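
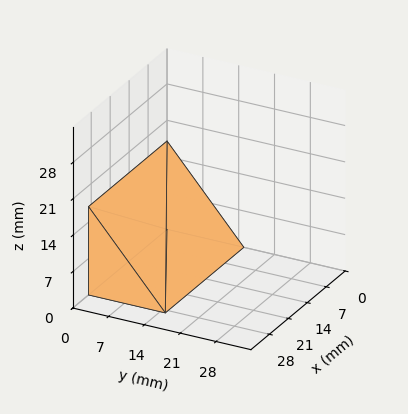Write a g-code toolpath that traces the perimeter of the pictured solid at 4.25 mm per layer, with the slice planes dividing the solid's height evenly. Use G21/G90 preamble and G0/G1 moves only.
Reading the render: the shape is a wedge (ramp): 29 × 15 mm base, rising to 17 mm along the y=0 edge and sloping linearly to z=0 at y=15 (dimensions read to the nearest mm from the axis ticks). For the g-code, the solid's height is divided into equal slices at the stated Δz and each level perimeter traced with G1 moves after a G0 lift.

; perimeter-only toolpath
G21 ; units = mm
G90 ; absolute positioning
G28 ; home
; layer 1
G0 Z4.25
G0 X0.00 Y0.00
G1 X29.00 Y0.00
G1 X29.00 Y11.25
G1 X0.00 Y11.25
G1 X0.00 Y0.00
; layer 2
G0 Z8.50
G0 X0.00 Y0.00
G1 X29.00 Y0.00
G1 X29.00 Y7.50
G1 X0.00 Y7.50
G1 X0.00 Y0.00
; layer 3
G0 Z12.75
G0 X0.00 Y0.00
G1 X29.00 Y0.00
G1 X29.00 Y3.75
G1 X0.00 Y3.75
G1 X0.00 Y0.00
M2 ; end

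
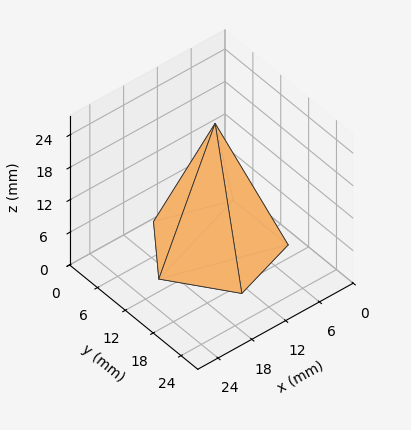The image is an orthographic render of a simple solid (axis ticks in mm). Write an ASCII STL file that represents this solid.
Reading the render: the shape is a regular 5-sided pyramid, base circumscribed radius ≈ 10 mm, apex at z ≈ 23 mm (dimensions read to the nearest mm from the axis ticks). For the STL, each face is triangulated and given an outward normal.

solid part
  facet normal 0.0000 0.0000 -1.0000
    outer loop
      vertex 1.9 15.9 0.0
      vertex 13.1 19.5 0.0
      vertex 20.0 10.0 0.0
    endloop
  endfacet
  facet normal 0.0000 0.0000 -1.0000
    outer loop
      vertex 1.9 4.1 0.0
      vertex 1.9 15.9 0.0
      vertex 20.0 10.0 0.0
    endloop
  endfacet
  facet normal 0.0000 0.0000 -1.0000
    outer loop
      vertex 13.1 0.5 0.0
      vertex 1.9 4.1 0.0
      vertex 20.0 10.0 0.0
    endloop
  endfacet
  facet normal 0.7633 0.5544 0.3318
    outer loop
      vertex 20.0 10.0 0.0
      vertex 13.1 19.5 0.0
      vertex 10.0 10.0 23.0
    endloop
  endfacet
  facet normal -0.2887 0.8980 0.3320
    outer loop
      vertex 13.1 19.5 0.0
      vertex 1.9 15.9 0.0
      vertex 10.0 10.0 23.0
    endloop
  endfacet
  facet normal -0.9432 0.0000 0.3322
    outer loop
      vertex 1.9 15.9 0.0
      vertex 1.9 4.1 0.0
      vertex 10.0 10.0 23.0
    endloop
  endfacet
  facet normal -0.2887 -0.8980 0.3320
    outer loop
      vertex 1.9 4.1 0.0
      vertex 13.1 0.5 0.0
      vertex 10.0 10.0 23.0
    endloop
  endfacet
  facet normal 0.7633 -0.5544 0.3318
    outer loop
      vertex 13.1 0.5 0.0
      vertex 20.0 10.0 0.0
      vertex 10.0 10.0 23.0
    endloop
  endfacet
endsolid part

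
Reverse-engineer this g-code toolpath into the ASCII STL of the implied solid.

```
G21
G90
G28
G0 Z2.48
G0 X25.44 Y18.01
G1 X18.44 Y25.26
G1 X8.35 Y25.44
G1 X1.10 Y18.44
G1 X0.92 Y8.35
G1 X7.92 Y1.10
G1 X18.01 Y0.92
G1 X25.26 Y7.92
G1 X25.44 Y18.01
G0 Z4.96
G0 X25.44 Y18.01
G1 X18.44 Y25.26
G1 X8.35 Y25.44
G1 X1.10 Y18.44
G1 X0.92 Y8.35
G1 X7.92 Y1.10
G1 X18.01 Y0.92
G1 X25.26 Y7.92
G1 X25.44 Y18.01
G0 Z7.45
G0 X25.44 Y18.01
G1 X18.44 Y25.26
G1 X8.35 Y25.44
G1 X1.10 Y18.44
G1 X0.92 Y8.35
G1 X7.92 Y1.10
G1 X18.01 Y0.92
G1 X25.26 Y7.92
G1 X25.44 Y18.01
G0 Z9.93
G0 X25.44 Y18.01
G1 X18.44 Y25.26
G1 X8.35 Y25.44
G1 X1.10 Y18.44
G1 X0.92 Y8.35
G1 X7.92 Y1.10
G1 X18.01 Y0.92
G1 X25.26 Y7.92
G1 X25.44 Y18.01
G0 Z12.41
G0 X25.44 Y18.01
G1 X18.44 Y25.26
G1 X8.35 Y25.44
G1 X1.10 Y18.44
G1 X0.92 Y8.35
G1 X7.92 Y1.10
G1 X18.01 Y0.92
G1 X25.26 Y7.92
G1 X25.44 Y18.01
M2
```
solid part
  facet normal 0.0000 0.0000 -1.0000
    outer loop
      vertex 8.35 25.44 0.00
      vertex 18.44 25.26 0.00
      vertex 25.44 18.01 0.00
    endloop
  endfacet
  facet normal 0.0000 0.0000 -1.0000
    outer loop
      vertex 1.10 18.44 0.00
      vertex 8.35 25.44 0.00
      vertex 25.44 18.01 0.00
    endloop
  endfacet
  facet normal 0.0000 0.0000 -1.0000
    outer loop
      vertex 0.92 8.35 0.00
      vertex 1.10 18.44 0.00
      vertex 25.44 18.01 0.00
    endloop
  endfacet
  facet normal 0.0000 0.0000 -1.0000
    outer loop
      vertex 7.92 1.10 0.00
      vertex 0.92 8.35 0.00
      vertex 25.44 18.01 0.00
    endloop
  endfacet
  facet normal 0.0000 0.0000 -1.0000
    outer loop
      vertex 18.01 0.92 0.00
      vertex 7.92 1.10 0.00
      vertex 25.44 18.01 0.00
    endloop
  endfacet
  facet normal 0.0000 0.0000 -1.0000
    outer loop
      vertex 25.26 7.92 0.00
      vertex 18.01 0.92 0.00
      vertex 25.44 18.01 0.00
    endloop
  endfacet
  facet normal 0.0000 0.0000 1.0000
    outer loop
      vertex 25.44 18.01 12.41
      vertex 18.44 25.26 12.41
      vertex 8.35 25.44 12.41
    endloop
  endfacet
  facet normal 0.0000 0.0000 1.0000
    outer loop
      vertex 25.44 18.01 12.41
      vertex 8.35 25.44 12.41
      vertex 1.10 18.44 12.41
    endloop
  endfacet
  facet normal 0.0000 0.0000 1.0000
    outer loop
      vertex 25.44 18.01 12.41
      vertex 1.10 18.44 12.41
      vertex 0.92 8.35 12.41
    endloop
  endfacet
  facet normal 0.0000 0.0000 1.0000
    outer loop
      vertex 25.44 18.01 12.41
      vertex 0.92 8.35 12.41
      vertex 7.92 1.10 12.41
    endloop
  endfacet
  facet normal 0.0000 0.0000 1.0000
    outer loop
      vertex 25.44 18.01 12.41
      vertex 7.92 1.10 12.41
      vertex 18.01 0.92 12.41
    endloop
  endfacet
  facet normal 0.0000 0.0000 1.0000
    outer loop
      vertex 25.44 18.01 12.41
      vertex 18.01 0.92 12.41
      vertex 25.26 7.92 12.41
    endloop
  endfacet
  facet normal 0.7194 0.6946 0.0000
    outer loop
      vertex 25.44 18.01 0.00
      vertex 18.44 25.26 0.00
      vertex 18.44 25.26 12.41
    endloop
  endfacet
  facet normal 0.7194 0.6946 0.0000
    outer loop
      vertex 25.44 18.01 0.00
      vertex 18.44 25.26 12.41
      vertex 25.44 18.01 12.41
    endloop
  endfacet
  facet normal 0.0178 0.9998 0.0000
    outer loop
      vertex 18.44 25.26 0.00
      vertex 8.35 25.44 0.00
      vertex 8.35 25.44 12.41
    endloop
  endfacet
  facet normal 0.0178 0.9998 0.0000
    outer loop
      vertex 18.44 25.26 0.00
      vertex 8.35 25.44 12.41
      vertex 18.44 25.26 12.41
    endloop
  endfacet
  facet normal -0.6946 0.7194 0.0000
    outer loop
      vertex 8.35 25.44 0.00
      vertex 1.10 18.44 0.00
      vertex 1.10 18.44 12.41
    endloop
  endfacet
  facet normal -0.6946 0.7194 0.0000
    outer loop
      vertex 8.35 25.44 0.00
      vertex 1.10 18.44 12.41
      vertex 8.35 25.44 12.41
    endloop
  endfacet
  facet normal -0.9998 0.0178 0.0000
    outer loop
      vertex 1.10 18.44 0.00
      vertex 0.92 8.35 0.00
      vertex 0.92 8.35 12.41
    endloop
  endfacet
  facet normal -0.9998 0.0178 0.0000
    outer loop
      vertex 1.10 18.44 0.00
      vertex 0.92 8.35 12.41
      vertex 1.10 18.44 12.41
    endloop
  endfacet
  facet normal -0.7194 -0.6946 0.0000
    outer loop
      vertex 0.92 8.35 0.00
      vertex 7.92 1.10 0.00
      vertex 7.92 1.10 12.41
    endloop
  endfacet
  facet normal -0.7194 -0.6946 0.0000
    outer loop
      vertex 0.92 8.35 0.00
      vertex 7.92 1.10 12.41
      vertex 0.92 8.35 12.41
    endloop
  endfacet
  facet normal -0.0178 -0.9998 0.0000
    outer loop
      vertex 7.92 1.10 0.00
      vertex 18.01 0.92 0.00
      vertex 18.01 0.92 12.41
    endloop
  endfacet
  facet normal -0.0178 -0.9998 0.0000
    outer loop
      vertex 7.92 1.10 0.00
      vertex 18.01 0.92 12.41
      vertex 7.92 1.10 12.41
    endloop
  endfacet
  facet normal 0.6946 -0.7194 0.0000
    outer loop
      vertex 18.01 0.92 0.00
      vertex 25.26 7.92 0.00
      vertex 25.26 7.92 12.41
    endloop
  endfacet
  facet normal 0.6946 -0.7194 0.0000
    outer loop
      vertex 18.01 0.92 0.00
      vertex 25.26 7.92 12.41
      vertex 18.01 0.92 12.41
    endloop
  endfacet
  facet normal 0.9998 -0.0178 0.0000
    outer loop
      vertex 25.26 7.92 0.00
      vertex 25.44 18.01 0.00
      vertex 25.44 18.01 12.41
    endloop
  endfacet
  facet normal 0.9998 -0.0178 0.0000
    outer loop
      vertex 25.26 7.92 0.00
      vertex 25.44 18.01 12.41
      vertex 25.26 7.92 12.41
    endloop
  endfacet
endsolid part

The G0 Z moves step by Δz≈2.48 mm. Every layer's G1 loop is the same polygon, so the solid is a straight extrusion of it from z=0 to z≈12.4. Closing with flat bottom and top caps and triangulating gives 28 facets — a regular 8-sided prism (a cylinder approximated with 8 flat sides), circumscribed radius ≈ 13.2 mm, height ≈ 12.4 mm.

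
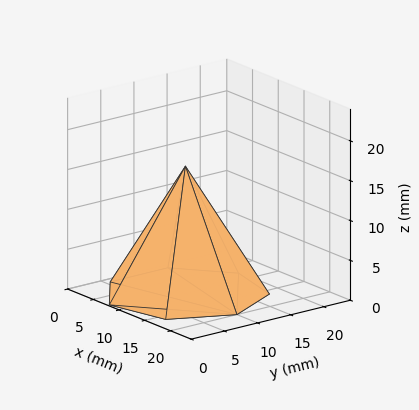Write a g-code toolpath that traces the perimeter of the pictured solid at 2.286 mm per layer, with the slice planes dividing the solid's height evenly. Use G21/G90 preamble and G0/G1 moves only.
Reading the render: the shape is a regular 7-sided pyramid, base circumscribed radius ≈ 10 mm, apex at z ≈ 16 mm (dimensions read to the nearest mm from the axis ticks). For the g-code, the solid's height is divided into equal slices at the stated Δz and each level perimeter traced with G1 moves after a G0 lift.

; perimeter-only toolpath
G21 ; units = mm
G90 ; absolute positioning
G28 ; home
; layer 1
G0 Z2.286
G0 X18.571 Y10.000
G1 X15.344 Y16.701
G1 X8.093 Y18.356
G1 X2.277 Y13.719
G1 X2.277 Y6.281
G1 X8.093 Y1.644
G1 X15.344 Y3.299
G1 X18.571 Y10.000
; layer 2
G0 Z4.571
G0 X17.143 Y10.000
G1 X14.454 Y15.584
G1 X8.411 Y16.964
G1 X3.564 Y13.099
G1 X3.564 Y6.901
G1 X8.411 Y3.036
G1 X14.454 Y4.416
G1 X17.143 Y10.000
; layer 3
G0 Z6.857
G0 X15.714 Y10.000
G1 X13.563 Y14.467
G1 X8.729 Y15.571
G1 X4.851 Y12.479
G1 X4.851 Y7.521
G1 X8.729 Y4.429
G1 X13.563 Y5.533
G1 X15.714 Y10.000
; layer 4
G0 Z9.143
G0 X14.286 Y10.000
G1 X12.672 Y13.351
G1 X9.046 Y14.178
G1 X6.139 Y11.860
G1 X6.139 Y8.140
G1 X9.046 Y5.822
G1 X12.672 Y6.649
G1 X14.286 Y10.000
; layer 5
G0 Z11.429
G0 X12.857 Y10.000
G1 X11.781 Y12.234
G1 X9.364 Y12.785
G1 X7.426 Y11.240
G1 X7.426 Y8.760
G1 X9.364 Y7.215
G1 X11.781 Y7.766
G1 X12.857 Y10.000
; layer 6
G0 Z13.714
G0 X11.429 Y10.000
G1 X10.891 Y11.117
G1 X9.682 Y11.393
G1 X8.713 Y10.620
G1 X8.713 Y9.380
G1 X9.682 Y8.607
G1 X10.891 Y8.883
G1 X11.429 Y10.000
M2 ; end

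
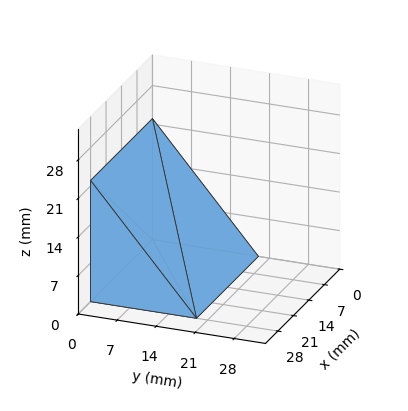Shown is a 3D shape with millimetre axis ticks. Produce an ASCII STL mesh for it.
Reading the render: the shape is a wedge (ramp): 28 × 19 mm base, rising to 22 mm along the y=0 edge and sloping linearly to z=0 at y=19 (dimensions read to the nearest mm from the axis ticks). For the STL, each face is triangulated and given an outward normal.

solid part
  facet normal 0.0000 0.0000 -1.0000
    outer loop
      vertex 28.00 19.00 0.00
      vertex 28.00 0.00 0.00
      vertex 0.00 0.00 0.00
    endloop
  endfacet
  facet normal 0.0000 0.0000 -1.0000
    outer loop
      vertex 0.00 19.00 0.00
      vertex 28.00 19.00 0.00
      vertex 0.00 0.00 0.00
    endloop
  endfacet
  facet normal 0.0000 -1.0000 0.0000
    outer loop
      vertex 0.00 0.00 0.00
      vertex 28.00 0.00 0.00
      vertex 28.00 0.00 22.00
    endloop
  endfacet
  facet normal 0.0000 -1.0000 0.0000
    outer loop
      vertex 0.00 0.00 0.00
      vertex 28.00 0.00 22.00
      vertex 0.00 0.00 22.00
    endloop
  endfacet
  facet normal 0.0000 0.7568 0.6536
    outer loop
      vertex 0.00 0.00 22.00
      vertex 28.00 0.00 22.00
      vertex 28.00 19.00 0.00
    endloop
  endfacet
  facet normal 0.0000 0.7568 0.6536
    outer loop
      vertex 0.00 0.00 22.00
      vertex 28.00 19.00 0.00
      vertex 0.00 19.00 0.00
    endloop
  endfacet
  facet normal -1.0000 0.0000 0.0000
    outer loop
      vertex 0.00 0.00 22.00
      vertex 0.00 19.00 0.00
      vertex 0.00 0.00 0.00
    endloop
  endfacet
  facet normal 1.0000 0.0000 0.0000
    outer loop
      vertex 28.00 0.00 0.00
      vertex 28.00 19.00 0.00
      vertex 28.00 0.00 22.00
    endloop
  endfacet
endsolid part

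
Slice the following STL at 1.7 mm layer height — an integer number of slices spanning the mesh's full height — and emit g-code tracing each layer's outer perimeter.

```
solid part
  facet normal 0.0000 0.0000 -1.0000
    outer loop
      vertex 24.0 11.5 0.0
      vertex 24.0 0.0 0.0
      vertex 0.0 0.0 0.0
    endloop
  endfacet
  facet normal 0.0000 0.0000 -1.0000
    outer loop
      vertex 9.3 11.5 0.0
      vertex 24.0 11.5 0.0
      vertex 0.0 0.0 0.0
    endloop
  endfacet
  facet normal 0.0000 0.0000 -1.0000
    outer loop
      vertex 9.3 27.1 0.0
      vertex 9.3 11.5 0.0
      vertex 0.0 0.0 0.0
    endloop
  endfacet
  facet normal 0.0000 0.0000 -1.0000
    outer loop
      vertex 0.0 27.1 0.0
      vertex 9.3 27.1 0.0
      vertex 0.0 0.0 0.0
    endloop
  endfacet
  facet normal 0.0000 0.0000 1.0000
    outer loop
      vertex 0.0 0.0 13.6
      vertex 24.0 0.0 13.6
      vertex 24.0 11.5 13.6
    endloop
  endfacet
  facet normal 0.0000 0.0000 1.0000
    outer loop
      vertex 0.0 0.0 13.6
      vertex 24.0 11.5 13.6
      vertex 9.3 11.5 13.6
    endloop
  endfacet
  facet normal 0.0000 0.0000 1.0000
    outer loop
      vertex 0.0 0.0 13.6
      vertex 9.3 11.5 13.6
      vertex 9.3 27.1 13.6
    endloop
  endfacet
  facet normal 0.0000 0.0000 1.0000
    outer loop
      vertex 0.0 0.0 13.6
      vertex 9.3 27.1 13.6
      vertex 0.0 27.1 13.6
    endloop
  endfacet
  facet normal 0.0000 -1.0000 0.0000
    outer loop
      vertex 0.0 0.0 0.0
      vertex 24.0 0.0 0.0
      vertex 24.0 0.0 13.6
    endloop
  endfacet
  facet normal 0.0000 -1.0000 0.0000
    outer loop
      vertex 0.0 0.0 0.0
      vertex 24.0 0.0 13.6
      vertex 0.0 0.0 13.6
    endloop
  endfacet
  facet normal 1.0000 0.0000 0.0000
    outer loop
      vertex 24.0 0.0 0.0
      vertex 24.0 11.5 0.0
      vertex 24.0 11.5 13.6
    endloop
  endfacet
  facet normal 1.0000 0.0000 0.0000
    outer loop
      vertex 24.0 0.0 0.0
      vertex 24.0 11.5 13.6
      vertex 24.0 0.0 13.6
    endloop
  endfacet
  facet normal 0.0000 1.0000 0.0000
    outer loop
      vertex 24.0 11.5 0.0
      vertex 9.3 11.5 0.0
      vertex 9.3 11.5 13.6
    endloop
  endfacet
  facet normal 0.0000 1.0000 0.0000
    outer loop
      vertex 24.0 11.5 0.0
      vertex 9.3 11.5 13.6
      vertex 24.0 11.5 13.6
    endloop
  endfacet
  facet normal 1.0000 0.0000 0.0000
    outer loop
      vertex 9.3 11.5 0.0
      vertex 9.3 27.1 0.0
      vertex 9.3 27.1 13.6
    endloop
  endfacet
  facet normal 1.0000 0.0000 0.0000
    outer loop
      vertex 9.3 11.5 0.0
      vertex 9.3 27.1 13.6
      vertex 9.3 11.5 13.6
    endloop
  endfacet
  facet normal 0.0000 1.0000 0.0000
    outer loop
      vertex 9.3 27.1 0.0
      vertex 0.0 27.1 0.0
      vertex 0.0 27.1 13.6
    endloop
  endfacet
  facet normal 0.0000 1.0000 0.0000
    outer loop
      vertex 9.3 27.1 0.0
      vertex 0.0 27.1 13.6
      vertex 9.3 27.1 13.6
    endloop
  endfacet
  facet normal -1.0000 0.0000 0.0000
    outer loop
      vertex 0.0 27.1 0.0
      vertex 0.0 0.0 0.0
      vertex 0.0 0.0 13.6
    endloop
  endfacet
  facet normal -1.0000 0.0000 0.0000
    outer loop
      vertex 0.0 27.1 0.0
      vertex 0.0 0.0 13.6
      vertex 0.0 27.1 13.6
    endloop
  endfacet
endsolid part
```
; perimeter-only toolpath
G21 ; units = mm
G90 ; absolute positioning
G28 ; home
; layer 1
G0 Z1.7
G0 X0.0 Y0.0
G1 X24.0 Y0.0
G1 X24.0 Y11.5
G1 X9.3 Y11.5
G1 X9.3 Y27.1
G1 X0.0 Y27.1
G1 X0.0 Y0.0
; layer 2
G0 Z3.4
G0 X0.0 Y0.0
G1 X24.0 Y0.0
G1 X24.0 Y11.5
G1 X9.3 Y11.5
G1 X9.3 Y27.1
G1 X0.0 Y27.1
G1 X0.0 Y0.0
; layer 3
G0 Z5.1
G0 X0.0 Y0.0
G1 X24.0 Y0.0
G1 X24.0 Y11.5
G1 X9.3 Y11.5
G1 X9.3 Y27.1
G1 X0.0 Y27.1
G1 X0.0 Y0.0
; layer 4
G0 Z6.8
G0 X0.0 Y0.0
G1 X24.0 Y0.0
G1 X24.0 Y11.5
G1 X9.3 Y11.5
G1 X9.3 Y27.1
G1 X0.0 Y27.1
G1 X0.0 Y0.0
; layer 5
G0 Z8.5
G0 X0.0 Y0.0
G1 X24.0 Y0.0
G1 X24.0 Y11.5
G1 X9.3 Y11.5
G1 X9.3 Y27.1
G1 X0.0 Y27.1
G1 X0.0 Y0.0
; layer 6
G0 Z10.2
G0 X0.0 Y0.0
G1 X24.0 Y0.0
G1 X24.0 Y11.5
G1 X9.3 Y11.5
G1 X9.3 Y27.1
G1 X0.0 Y27.1
G1 X0.0 Y0.0
; layer 7
G0 Z11.9
G0 X0.0 Y0.0
G1 X24.0 Y0.0
G1 X24.0 Y11.5
G1 X9.3 Y11.5
G1 X9.3 Y27.1
G1 X0.0 Y27.1
G1 X0.0 Y0.0
; layer 8
G0 Z13.6
G0 X0.0 Y0.0
G1 X24.0 Y0.0
G1 X24.0 Y11.5
G1 X9.3 Y11.5
G1 X9.3 Y27.1
G1 X0.0 Y27.1
G1 X0.0 Y0.0
M2 ; end

The solid is an L-shaped prism: outer 24 × 27.1 mm, arm thicknesses ≈ 11.5 mm (horizontal) and 9.3 mm (vertical), extruded 13.6 mm in z. Slicing at Δz = 1.7 mm — 8 equal slices spanning the solid's height, so layer i sits at z = i·h/8 — gives 8 non-empty perimeters. Each is a 6-segment closed polygon; G0 lifts to the layer z and rapids to the start vertex, then G1 traces the edges.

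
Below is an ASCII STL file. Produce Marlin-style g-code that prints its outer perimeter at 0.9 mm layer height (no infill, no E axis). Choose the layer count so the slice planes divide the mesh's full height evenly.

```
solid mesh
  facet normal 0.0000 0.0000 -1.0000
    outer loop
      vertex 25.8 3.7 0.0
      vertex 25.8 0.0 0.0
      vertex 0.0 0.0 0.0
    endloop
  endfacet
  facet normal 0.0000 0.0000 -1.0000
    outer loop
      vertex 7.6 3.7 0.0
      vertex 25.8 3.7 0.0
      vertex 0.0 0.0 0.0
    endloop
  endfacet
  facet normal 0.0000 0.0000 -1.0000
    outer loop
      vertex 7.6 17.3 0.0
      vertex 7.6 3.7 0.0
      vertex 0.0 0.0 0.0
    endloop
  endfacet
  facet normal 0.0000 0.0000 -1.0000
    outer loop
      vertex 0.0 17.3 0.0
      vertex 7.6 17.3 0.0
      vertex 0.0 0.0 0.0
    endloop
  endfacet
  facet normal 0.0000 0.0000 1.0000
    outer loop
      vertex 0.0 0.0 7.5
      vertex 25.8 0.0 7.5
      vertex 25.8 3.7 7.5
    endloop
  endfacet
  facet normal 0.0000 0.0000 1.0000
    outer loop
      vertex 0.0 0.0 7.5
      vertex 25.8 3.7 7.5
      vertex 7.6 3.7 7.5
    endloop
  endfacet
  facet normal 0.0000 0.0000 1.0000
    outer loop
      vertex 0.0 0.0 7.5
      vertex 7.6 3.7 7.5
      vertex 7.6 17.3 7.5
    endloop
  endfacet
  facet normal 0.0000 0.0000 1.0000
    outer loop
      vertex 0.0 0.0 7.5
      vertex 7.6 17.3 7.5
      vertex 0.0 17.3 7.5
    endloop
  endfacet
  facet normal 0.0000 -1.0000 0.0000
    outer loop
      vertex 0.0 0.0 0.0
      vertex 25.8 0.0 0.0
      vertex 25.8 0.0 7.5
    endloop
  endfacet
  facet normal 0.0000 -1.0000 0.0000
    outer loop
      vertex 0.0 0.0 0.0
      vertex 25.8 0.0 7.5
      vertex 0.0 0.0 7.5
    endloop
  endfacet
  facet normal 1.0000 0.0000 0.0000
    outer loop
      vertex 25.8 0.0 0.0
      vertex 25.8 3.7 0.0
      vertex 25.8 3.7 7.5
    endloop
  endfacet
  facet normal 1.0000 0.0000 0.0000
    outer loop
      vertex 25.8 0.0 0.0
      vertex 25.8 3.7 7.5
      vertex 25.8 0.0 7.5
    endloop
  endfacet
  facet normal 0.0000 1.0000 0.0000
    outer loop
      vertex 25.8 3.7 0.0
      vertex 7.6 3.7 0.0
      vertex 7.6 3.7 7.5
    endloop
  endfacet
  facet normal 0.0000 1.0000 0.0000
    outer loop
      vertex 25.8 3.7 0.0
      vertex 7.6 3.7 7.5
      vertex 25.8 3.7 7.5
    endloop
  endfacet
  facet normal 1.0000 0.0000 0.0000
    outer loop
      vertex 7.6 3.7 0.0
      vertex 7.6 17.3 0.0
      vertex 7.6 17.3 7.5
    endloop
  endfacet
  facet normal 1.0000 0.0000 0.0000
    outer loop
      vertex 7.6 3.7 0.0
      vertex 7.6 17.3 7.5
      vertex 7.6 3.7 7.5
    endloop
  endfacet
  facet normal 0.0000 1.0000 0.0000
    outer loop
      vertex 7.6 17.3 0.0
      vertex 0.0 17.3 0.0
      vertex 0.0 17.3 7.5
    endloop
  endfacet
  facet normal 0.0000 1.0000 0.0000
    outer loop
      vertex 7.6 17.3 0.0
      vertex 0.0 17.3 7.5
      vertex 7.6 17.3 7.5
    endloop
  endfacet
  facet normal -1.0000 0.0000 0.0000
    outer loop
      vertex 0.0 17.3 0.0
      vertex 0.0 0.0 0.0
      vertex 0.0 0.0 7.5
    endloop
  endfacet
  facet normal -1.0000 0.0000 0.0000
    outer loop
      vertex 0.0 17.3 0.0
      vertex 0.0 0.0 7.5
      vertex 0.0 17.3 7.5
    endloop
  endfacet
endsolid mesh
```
; perimeter-only toolpath
G21 ; units = mm
G90 ; absolute positioning
G28 ; home
; layer 1
G0 Z0.9
G0 X0.0 Y0.0
G1 X25.8 Y0.0
G1 X25.8 Y3.7
G1 X7.6 Y3.7
G1 X7.6 Y17.3
G1 X0.0 Y17.3
G1 X0.0 Y0.0
; layer 2
G0 Z1.9
G0 X0.0 Y0.0
G1 X25.8 Y0.0
G1 X25.8 Y3.7
G1 X7.6 Y3.7
G1 X7.6 Y17.3
G1 X0.0 Y17.3
G1 X0.0 Y0.0
; layer 3
G0 Z2.8
G0 X0.0 Y0.0
G1 X25.8 Y0.0
G1 X25.8 Y3.7
G1 X7.6 Y3.7
G1 X7.6 Y17.3
G1 X0.0 Y17.3
G1 X0.0 Y0.0
; layer 4
G0 Z3.8
G0 X0.0 Y0.0
G1 X25.8 Y0.0
G1 X25.8 Y3.7
G1 X7.6 Y3.7
G1 X7.6 Y17.3
G1 X0.0 Y17.3
G1 X0.0 Y0.0
; layer 5
G0 Z4.7
G0 X0.0 Y0.0
G1 X25.8 Y0.0
G1 X25.8 Y3.7
G1 X7.6 Y3.7
G1 X7.6 Y17.3
G1 X0.0 Y17.3
G1 X0.0 Y0.0
; layer 6
G0 Z5.6
G0 X0.0 Y0.0
G1 X25.8 Y0.0
G1 X25.8 Y3.7
G1 X7.6 Y3.7
G1 X7.6 Y17.3
G1 X0.0 Y17.3
G1 X0.0 Y0.0
; layer 7
G0 Z6.6
G0 X0.0 Y0.0
G1 X25.8 Y0.0
G1 X25.8 Y3.7
G1 X7.6 Y3.7
G1 X7.6 Y17.3
G1 X0.0 Y17.3
G1 X0.0 Y0.0
; layer 8
G0 Z7.5
G0 X0.0 Y0.0
G1 X25.8 Y0.0
G1 X25.8 Y3.7
G1 X7.6 Y3.7
G1 X7.6 Y17.3
G1 X0.0 Y17.3
G1 X0.0 Y0.0
M2 ; end

The solid is an L-shaped prism: outer 25.8 × 17.3 mm, arm thicknesses ≈ 3.7 mm (horizontal) and 7.6 mm (vertical), extruded 7.5 mm in z. Slicing at Δz = 0.9 mm — 8 equal slices spanning the solid's height, so layer i sits at z = i·h/8 — gives 8 non-empty perimeters. Each is a 6-segment closed polygon; G0 lifts to the layer z and rapids to the start vertex, then G1 traces the edges.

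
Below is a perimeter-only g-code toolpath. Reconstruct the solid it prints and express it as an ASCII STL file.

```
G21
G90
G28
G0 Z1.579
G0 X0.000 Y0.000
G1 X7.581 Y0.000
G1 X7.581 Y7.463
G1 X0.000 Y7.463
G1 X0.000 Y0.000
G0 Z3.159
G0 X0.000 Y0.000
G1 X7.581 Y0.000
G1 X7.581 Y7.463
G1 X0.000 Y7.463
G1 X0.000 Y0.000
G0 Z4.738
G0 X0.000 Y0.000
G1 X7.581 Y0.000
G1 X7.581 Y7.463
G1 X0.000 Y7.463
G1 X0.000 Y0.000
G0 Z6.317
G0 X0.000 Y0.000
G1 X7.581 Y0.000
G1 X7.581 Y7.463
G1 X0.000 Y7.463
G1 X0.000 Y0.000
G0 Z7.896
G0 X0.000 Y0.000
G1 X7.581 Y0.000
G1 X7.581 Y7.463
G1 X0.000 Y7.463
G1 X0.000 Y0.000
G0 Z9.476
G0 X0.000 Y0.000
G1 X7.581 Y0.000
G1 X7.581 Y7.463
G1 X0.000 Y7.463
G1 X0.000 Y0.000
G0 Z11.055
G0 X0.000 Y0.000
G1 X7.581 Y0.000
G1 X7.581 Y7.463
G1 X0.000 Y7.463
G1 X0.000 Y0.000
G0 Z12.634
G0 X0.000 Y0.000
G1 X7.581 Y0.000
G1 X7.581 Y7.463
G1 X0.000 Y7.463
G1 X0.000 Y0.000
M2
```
solid part
  facet normal 0.0000 0.0000 -1.0000
    outer loop
      vertex 7.581 7.463 0.000
      vertex 7.581 0.000 0.000
      vertex 0.000 0.000 0.000
    endloop
  endfacet
  facet normal 0.0000 0.0000 -1.0000
    outer loop
      vertex 0.000 7.463 0.000
      vertex 7.581 7.463 0.000
      vertex 0.000 0.000 0.000
    endloop
  endfacet
  facet normal 0.0000 0.0000 1.0000
    outer loop
      vertex 0.000 0.000 12.634
      vertex 7.581 0.000 12.634
      vertex 7.581 7.463 12.634
    endloop
  endfacet
  facet normal 0.0000 0.0000 1.0000
    outer loop
      vertex 0.000 0.000 12.634
      vertex 7.581 7.463 12.634
      vertex 0.000 7.463 12.634
    endloop
  endfacet
  facet normal 0.0000 -1.0000 0.0000
    outer loop
      vertex 0.000 0.000 0.000
      vertex 7.581 0.000 0.000
      vertex 7.581 0.000 12.634
    endloop
  endfacet
  facet normal 0.0000 -1.0000 0.0000
    outer loop
      vertex 0.000 0.000 0.000
      vertex 7.581 0.000 12.634
      vertex 0.000 0.000 12.634
    endloop
  endfacet
  facet normal 0.0000 1.0000 0.0000
    outer loop
      vertex 7.581 7.463 12.634
      vertex 7.581 7.463 0.000
      vertex 0.000 7.463 0.000
    endloop
  endfacet
  facet normal 0.0000 1.0000 0.0000
    outer loop
      vertex 0.000 7.463 12.634
      vertex 7.581 7.463 12.634
      vertex 0.000 7.463 0.000
    endloop
  endfacet
  facet normal -1.0000 0.0000 0.0000
    outer loop
      vertex 0.000 7.463 12.634
      vertex 0.000 7.463 0.000
      vertex 0.000 0.000 0.000
    endloop
  endfacet
  facet normal -1.0000 0.0000 0.0000
    outer loop
      vertex 0.000 0.000 12.634
      vertex 0.000 7.463 12.634
      vertex 0.000 0.000 0.000
    endloop
  endfacet
  facet normal 1.0000 0.0000 0.0000
    outer loop
      vertex 7.581 0.000 0.000
      vertex 7.581 7.463 0.000
      vertex 7.581 7.463 12.634
    endloop
  endfacet
  facet normal 1.0000 0.0000 0.0000
    outer loop
      vertex 7.581 0.000 0.000
      vertex 7.581 7.463 12.634
      vertex 7.581 0.000 12.634
    endloop
  endfacet
endsolid part

The G0 Z moves step by Δz≈1.579 mm. Every layer's G1 loop is the same polygon, so the solid is a straight extrusion of it from z=0 to z≈12.6. Closing with flat bottom and top caps and triangulating gives 12 facets — a rectangular box, roughly 7.58 × 7.46 mm footprint and 12.6 mm tall.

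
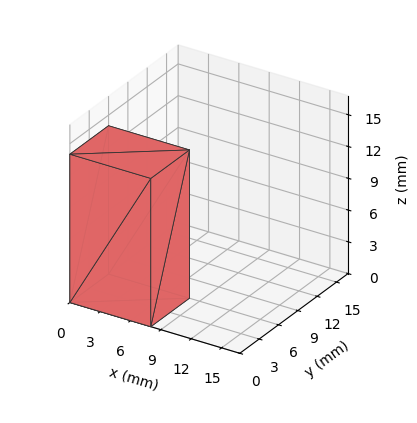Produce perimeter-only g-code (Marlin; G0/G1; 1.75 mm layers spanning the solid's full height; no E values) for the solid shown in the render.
Reading the render: the shape is a rectangular box, roughly 8 × 6 mm footprint and 14 mm tall (dimensions read to the nearest mm from the axis ticks). For the g-code, the solid's height is divided into equal slices at the stated Δz and each level perimeter traced with G1 moves after a G0 lift.

; perimeter-only toolpath
G21 ; units = mm
G90 ; absolute positioning
G28 ; home
; layer 1
G0 Z1.75
G0 X0.00 Y0.00
G1 X8.00 Y0.00
G1 X8.00 Y6.00
G1 X0.00 Y6.00
G1 X0.00 Y0.00
; layer 2
G0 Z3.50
G0 X0.00 Y0.00
G1 X8.00 Y0.00
G1 X8.00 Y6.00
G1 X0.00 Y6.00
G1 X0.00 Y0.00
; layer 3
G0 Z5.25
G0 X0.00 Y0.00
G1 X8.00 Y0.00
G1 X8.00 Y6.00
G1 X0.00 Y6.00
G1 X0.00 Y0.00
; layer 4
G0 Z7.00
G0 X0.00 Y0.00
G1 X8.00 Y0.00
G1 X8.00 Y6.00
G1 X0.00 Y6.00
G1 X0.00 Y0.00
; layer 5
G0 Z8.75
G0 X0.00 Y0.00
G1 X8.00 Y0.00
G1 X8.00 Y6.00
G1 X0.00 Y6.00
G1 X0.00 Y0.00
; layer 6
G0 Z10.50
G0 X0.00 Y0.00
G1 X8.00 Y0.00
G1 X8.00 Y6.00
G1 X0.00 Y6.00
G1 X0.00 Y0.00
; layer 7
G0 Z12.25
G0 X0.00 Y0.00
G1 X8.00 Y0.00
G1 X8.00 Y6.00
G1 X0.00 Y6.00
G1 X0.00 Y0.00
; layer 8
G0 Z14.00
G0 X0.00 Y0.00
G1 X8.00 Y0.00
G1 X8.00 Y6.00
G1 X0.00 Y6.00
G1 X0.00 Y0.00
M2 ; end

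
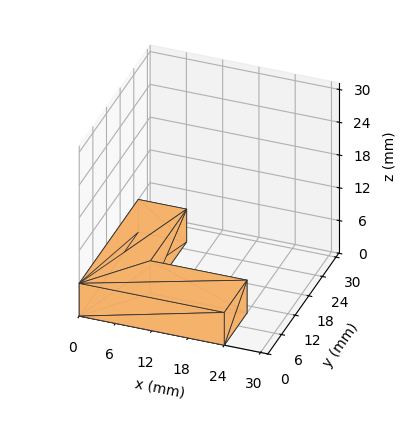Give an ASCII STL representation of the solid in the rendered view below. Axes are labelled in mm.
Reading the render: the shape is an L-shaped prism: outer 24 × 26 mm, arm thicknesses ≈ 10 mm (horizontal) and 8 mm (vertical), extruded 6 mm in z (dimensions read to the nearest mm from the axis ticks). For the STL, each face is triangulated and given an outward normal.

solid part
  facet normal 0.0000 0.0000 -1.0000
    outer loop
      vertex 24.00 10.00 0.00
      vertex 24.00 0.00 0.00
      vertex 0.00 0.00 0.00
    endloop
  endfacet
  facet normal 0.0000 0.0000 -1.0000
    outer loop
      vertex 8.00 10.00 0.00
      vertex 24.00 10.00 0.00
      vertex 0.00 0.00 0.00
    endloop
  endfacet
  facet normal 0.0000 0.0000 -1.0000
    outer loop
      vertex 8.00 26.00 0.00
      vertex 8.00 10.00 0.00
      vertex 0.00 0.00 0.00
    endloop
  endfacet
  facet normal 0.0000 0.0000 -1.0000
    outer loop
      vertex 0.00 26.00 0.00
      vertex 8.00 26.00 0.00
      vertex 0.00 0.00 0.00
    endloop
  endfacet
  facet normal 0.0000 0.0000 1.0000
    outer loop
      vertex 0.00 0.00 6.00
      vertex 24.00 0.00 6.00
      vertex 24.00 10.00 6.00
    endloop
  endfacet
  facet normal 0.0000 0.0000 1.0000
    outer loop
      vertex 0.00 0.00 6.00
      vertex 24.00 10.00 6.00
      vertex 8.00 10.00 6.00
    endloop
  endfacet
  facet normal 0.0000 0.0000 1.0000
    outer loop
      vertex 0.00 0.00 6.00
      vertex 8.00 10.00 6.00
      vertex 8.00 26.00 6.00
    endloop
  endfacet
  facet normal 0.0000 0.0000 1.0000
    outer loop
      vertex 0.00 0.00 6.00
      vertex 8.00 26.00 6.00
      vertex 0.00 26.00 6.00
    endloop
  endfacet
  facet normal 0.0000 -1.0000 0.0000
    outer loop
      vertex 0.00 0.00 0.00
      vertex 24.00 0.00 0.00
      vertex 24.00 0.00 6.00
    endloop
  endfacet
  facet normal 0.0000 -1.0000 0.0000
    outer loop
      vertex 0.00 0.00 0.00
      vertex 24.00 0.00 6.00
      vertex 0.00 0.00 6.00
    endloop
  endfacet
  facet normal 1.0000 0.0000 0.0000
    outer loop
      vertex 24.00 0.00 0.00
      vertex 24.00 10.00 0.00
      vertex 24.00 10.00 6.00
    endloop
  endfacet
  facet normal 1.0000 0.0000 0.0000
    outer loop
      vertex 24.00 0.00 0.00
      vertex 24.00 10.00 6.00
      vertex 24.00 0.00 6.00
    endloop
  endfacet
  facet normal 0.0000 1.0000 0.0000
    outer loop
      vertex 24.00 10.00 0.00
      vertex 8.00 10.00 0.00
      vertex 8.00 10.00 6.00
    endloop
  endfacet
  facet normal 0.0000 1.0000 0.0000
    outer loop
      vertex 24.00 10.00 0.00
      vertex 8.00 10.00 6.00
      vertex 24.00 10.00 6.00
    endloop
  endfacet
  facet normal 1.0000 0.0000 0.0000
    outer loop
      vertex 8.00 10.00 0.00
      vertex 8.00 26.00 0.00
      vertex 8.00 26.00 6.00
    endloop
  endfacet
  facet normal 1.0000 0.0000 0.0000
    outer loop
      vertex 8.00 10.00 0.00
      vertex 8.00 26.00 6.00
      vertex 8.00 10.00 6.00
    endloop
  endfacet
  facet normal 0.0000 1.0000 0.0000
    outer loop
      vertex 8.00 26.00 0.00
      vertex 0.00 26.00 0.00
      vertex 0.00 26.00 6.00
    endloop
  endfacet
  facet normal 0.0000 1.0000 0.0000
    outer loop
      vertex 8.00 26.00 0.00
      vertex 0.00 26.00 6.00
      vertex 8.00 26.00 6.00
    endloop
  endfacet
  facet normal -1.0000 0.0000 0.0000
    outer loop
      vertex 0.00 26.00 0.00
      vertex 0.00 0.00 0.00
      vertex 0.00 0.00 6.00
    endloop
  endfacet
  facet normal -1.0000 0.0000 0.0000
    outer loop
      vertex 0.00 26.00 0.00
      vertex 0.00 0.00 6.00
      vertex 0.00 26.00 6.00
    endloop
  endfacet
endsolid part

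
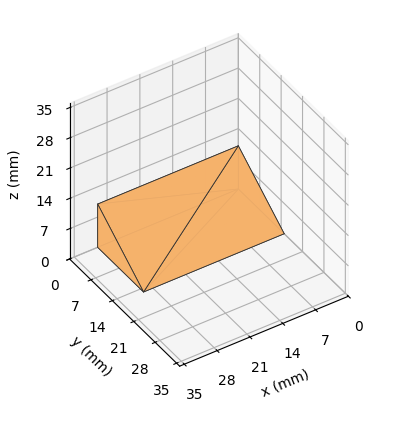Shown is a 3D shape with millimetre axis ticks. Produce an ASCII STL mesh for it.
Reading the render: the shape is a wedge (ramp): 30 × 15 mm base, rising to 10 mm along the y=0 edge and sloping linearly to z=0 at y=15 (dimensions read to the nearest mm from the axis ticks). For the STL, each face is triangulated and given an outward normal.

solid part
  facet normal 0.0000 0.0000 -1.0000
    outer loop
      vertex 30.00 15.00 0.00
      vertex 30.00 0.00 0.00
      vertex 0.00 0.00 0.00
    endloop
  endfacet
  facet normal 0.0000 0.0000 -1.0000
    outer loop
      vertex 0.00 15.00 0.00
      vertex 30.00 15.00 0.00
      vertex 0.00 0.00 0.00
    endloop
  endfacet
  facet normal 0.0000 -1.0000 0.0000
    outer loop
      vertex 0.00 0.00 0.00
      vertex 30.00 0.00 0.00
      vertex 30.00 0.00 10.00
    endloop
  endfacet
  facet normal 0.0000 -1.0000 0.0000
    outer loop
      vertex 0.00 0.00 0.00
      vertex 30.00 0.00 10.00
      vertex 0.00 0.00 10.00
    endloop
  endfacet
  facet normal 0.0000 0.5547 0.8321
    outer loop
      vertex 0.00 0.00 10.00
      vertex 30.00 0.00 10.00
      vertex 30.00 15.00 0.00
    endloop
  endfacet
  facet normal 0.0000 0.5547 0.8321
    outer loop
      vertex 0.00 0.00 10.00
      vertex 30.00 15.00 0.00
      vertex 0.00 15.00 0.00
    endloop
  endfacet
  facet normal -1.0000 0.0000 0.0000
    outer loop
      vertex 0.00 0.00 10.00
      vertex 0.00 15.00 0.00
      vertex 0.00 0.00 0.00
    endloop
  endfacet
  facet normal 1.0000 0.0000 0.0000
    outer loop
      vertex 30.00 0.00 0.00
      vertex 30.00 15.00 0.00
      vertex 30.00 0.00 10.00
    endloop
  endfacet
endsolid part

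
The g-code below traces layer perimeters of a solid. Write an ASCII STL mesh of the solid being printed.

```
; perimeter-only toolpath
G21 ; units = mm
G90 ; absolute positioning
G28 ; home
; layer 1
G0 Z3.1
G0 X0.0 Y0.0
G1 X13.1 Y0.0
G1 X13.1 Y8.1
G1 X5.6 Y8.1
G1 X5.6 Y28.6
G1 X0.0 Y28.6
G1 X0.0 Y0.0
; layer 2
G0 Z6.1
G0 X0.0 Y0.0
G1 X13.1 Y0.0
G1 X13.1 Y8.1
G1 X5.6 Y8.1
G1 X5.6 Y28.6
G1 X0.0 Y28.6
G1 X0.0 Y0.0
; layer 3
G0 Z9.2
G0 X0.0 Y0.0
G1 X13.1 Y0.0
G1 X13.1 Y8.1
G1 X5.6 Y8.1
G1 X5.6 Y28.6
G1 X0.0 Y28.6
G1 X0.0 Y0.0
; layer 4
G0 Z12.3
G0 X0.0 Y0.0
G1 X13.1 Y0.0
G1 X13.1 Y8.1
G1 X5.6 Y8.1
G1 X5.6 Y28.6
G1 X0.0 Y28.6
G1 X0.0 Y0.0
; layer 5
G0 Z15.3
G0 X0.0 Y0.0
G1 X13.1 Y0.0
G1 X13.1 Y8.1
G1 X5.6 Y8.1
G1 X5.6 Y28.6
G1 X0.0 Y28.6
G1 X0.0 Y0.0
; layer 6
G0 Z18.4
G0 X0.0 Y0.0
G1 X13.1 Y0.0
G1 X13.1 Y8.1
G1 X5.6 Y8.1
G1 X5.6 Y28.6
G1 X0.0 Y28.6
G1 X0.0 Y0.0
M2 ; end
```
solid part
  facet normal 0.0000 0.0000 -1.0000
    outer loop
      vertex 13.1 8.1 0.0
      vertex 13.1 0.0 0.0
      vertex 0.0 0.0 0.0
    endloop
  endfacet
  facet normal 0.0000 0.0000 -1.0000
    outer loop
      vertex 5.6 8.1 0.0
      vertex 13.1 8.1 0.0
      vertex 0.0 0.0 0.0
    endloop
  endfacet
  facet normal 0.0000 0.0000 -1.0000
    outer loop
      vertex 5.6 28.6 0.0
      vertex 5.6 8.1 0.0
      vertex 0.0 0.0 0.0
    endloop
  endfacet
  facet normal 0.0000 0.0000 -1.0000
    outer loop
      vertex 0.0 28.6 0.0
      vertex 5.6 28.6 0.0
      vertex 0.0 0.0 0.0
    endloop
  endfacet
  facet normal 0.0000 0.0000 1.0000
    outer loop
      vertex 0.0 0.0 18.4
      vertex 13.1 0.0 18.4
      vertex 13.1 8.1 18.4
    endloop
  endfacet
  facet normal 0.0000 0.0000 1.0000
    outer loop
      vertex 0.0 0.0 18.4
      vertex 13.1 8.1 18.4
      vertex 5.6 8.1 18.4
    endloop
  endfacet
  facet normal 0.0000 0.0000 1.0000
    outer loop
      vertex 0.0 0.0 18.4
      vertex 5.6 8.1 18.4
      vertex 5.6 28.6 18.4
    endloop
  endfacet
  facet normal 0.0000 0.0000 1.0000
    outer loop
      vertex 0.0 0.0 18.4
      vertex 5.6 28.6 18.4
      vertex 0.0 28.6 18.4
    endloop
  endfacet
  facet normal 0.0000 -1.0000 0.0000
    outer loop
      vertex 0.0 0.0 0.0
      vertex 13.1 0.0 0.0
      vertex 13.1 0.0 18.4
    endloop
  endfacet
  facet normal 0.0000 -1.0000 0.0000
    outer loop
      vertex 0.0 0.0 0.0
      vertex 13.1 0.0 18.4
      vertex 0.0 0.0 18.4
    endloop
  endfacet
  facet normal 1.0000 0.0000 0.0000
    outer loop
      vertex 13.1 0.0 0.0
      vertex 13.1 8.1 0.0
      vertex 13.1 8.1 18.4
    endloop
  endfacet
  facet normal 1.0000 0.0000 0.0000
    outer loop
      vertex 13.1 0.0 0.0
      vertex 13.1 8.1 18.4
      vertex 13.1 0.0 18.4
    endloop
  endfacet
  facet normal 0.0000 1.0000 0.0000
    outer loop
      vertex 13.1 8.1 0.0
      vertex 5.6 8.1 0.0
      vertex 5.6 8.1 18.4
    endloop
  endfacet
  facet normal 0.0000 1.0000 0.0000
    outer loop
      vertex 13.1 8.1 0.0
      vertex 5.6 8.1 18.4
      vertex 13.1 8.1 18.4
    endloop
  endfacet
  facet normal 1.0000 0.0000 0.0000
    outer loop
      vertex 5.6 8.1 0.0
      vertex 5.6 28.6 0.0
      vertex 5.6 28.6 18.4
    endloop
  endfacet
  facet normal 1.0000 0.0000 0.0000
    outer loop
      vertex 5.6 8.1 0.0
      vertex 5.6 28.6 18.4
      vertex 5.6 8.1 18.4
    endloop
  endfacet
  facet normal 0.0000 1.0000 0.0000
    outer loop
      vertex 5.6 28.6 0.0
      vertex 0.0 28.6 0.0
      vertex 0.0 28.6 18.4
    endloop
  endfacet
  facet normal 0.0000 1.0000 0.0000
    outer loop
      vertex 5.6 28.6 0.0
      vertex 0.0 28.6 18.4
      vertex 5.6 28.6 18.4
    endloop
  endfacet
  facet normal -1.0000 0.0000 0.0000
    outer loop
      vertex 0.0 28.6 0.0
      vertex 0.0 0.0 0.0
      vertex 0.0 0.0 18.4
    endloop
  endfacet
  facet normal -1.0000 0.0000 0.0000
    outer loop
      vertex 0.0 28.6 0.0
      vertex 0.0 0.0 18.4
      vertex 0.0 28.6 18.4
    endloop
  endfacet
endsolid part

The G0 Z moves step by Δz≈3.1 mm. Every layer's G1 loop is the same polygon, so the solid is a straight extrusion of it from z=0 to z≈18.4. Closing with flat bottom and top caps and triangulating gives 20 facets — an L-shaped prism: outer 13.1 × 28.6 mm, arm thicknesses ≈ 8.1 mm (horizontal) and 5.6 mm (vertical), extruded 18.4 mm in z.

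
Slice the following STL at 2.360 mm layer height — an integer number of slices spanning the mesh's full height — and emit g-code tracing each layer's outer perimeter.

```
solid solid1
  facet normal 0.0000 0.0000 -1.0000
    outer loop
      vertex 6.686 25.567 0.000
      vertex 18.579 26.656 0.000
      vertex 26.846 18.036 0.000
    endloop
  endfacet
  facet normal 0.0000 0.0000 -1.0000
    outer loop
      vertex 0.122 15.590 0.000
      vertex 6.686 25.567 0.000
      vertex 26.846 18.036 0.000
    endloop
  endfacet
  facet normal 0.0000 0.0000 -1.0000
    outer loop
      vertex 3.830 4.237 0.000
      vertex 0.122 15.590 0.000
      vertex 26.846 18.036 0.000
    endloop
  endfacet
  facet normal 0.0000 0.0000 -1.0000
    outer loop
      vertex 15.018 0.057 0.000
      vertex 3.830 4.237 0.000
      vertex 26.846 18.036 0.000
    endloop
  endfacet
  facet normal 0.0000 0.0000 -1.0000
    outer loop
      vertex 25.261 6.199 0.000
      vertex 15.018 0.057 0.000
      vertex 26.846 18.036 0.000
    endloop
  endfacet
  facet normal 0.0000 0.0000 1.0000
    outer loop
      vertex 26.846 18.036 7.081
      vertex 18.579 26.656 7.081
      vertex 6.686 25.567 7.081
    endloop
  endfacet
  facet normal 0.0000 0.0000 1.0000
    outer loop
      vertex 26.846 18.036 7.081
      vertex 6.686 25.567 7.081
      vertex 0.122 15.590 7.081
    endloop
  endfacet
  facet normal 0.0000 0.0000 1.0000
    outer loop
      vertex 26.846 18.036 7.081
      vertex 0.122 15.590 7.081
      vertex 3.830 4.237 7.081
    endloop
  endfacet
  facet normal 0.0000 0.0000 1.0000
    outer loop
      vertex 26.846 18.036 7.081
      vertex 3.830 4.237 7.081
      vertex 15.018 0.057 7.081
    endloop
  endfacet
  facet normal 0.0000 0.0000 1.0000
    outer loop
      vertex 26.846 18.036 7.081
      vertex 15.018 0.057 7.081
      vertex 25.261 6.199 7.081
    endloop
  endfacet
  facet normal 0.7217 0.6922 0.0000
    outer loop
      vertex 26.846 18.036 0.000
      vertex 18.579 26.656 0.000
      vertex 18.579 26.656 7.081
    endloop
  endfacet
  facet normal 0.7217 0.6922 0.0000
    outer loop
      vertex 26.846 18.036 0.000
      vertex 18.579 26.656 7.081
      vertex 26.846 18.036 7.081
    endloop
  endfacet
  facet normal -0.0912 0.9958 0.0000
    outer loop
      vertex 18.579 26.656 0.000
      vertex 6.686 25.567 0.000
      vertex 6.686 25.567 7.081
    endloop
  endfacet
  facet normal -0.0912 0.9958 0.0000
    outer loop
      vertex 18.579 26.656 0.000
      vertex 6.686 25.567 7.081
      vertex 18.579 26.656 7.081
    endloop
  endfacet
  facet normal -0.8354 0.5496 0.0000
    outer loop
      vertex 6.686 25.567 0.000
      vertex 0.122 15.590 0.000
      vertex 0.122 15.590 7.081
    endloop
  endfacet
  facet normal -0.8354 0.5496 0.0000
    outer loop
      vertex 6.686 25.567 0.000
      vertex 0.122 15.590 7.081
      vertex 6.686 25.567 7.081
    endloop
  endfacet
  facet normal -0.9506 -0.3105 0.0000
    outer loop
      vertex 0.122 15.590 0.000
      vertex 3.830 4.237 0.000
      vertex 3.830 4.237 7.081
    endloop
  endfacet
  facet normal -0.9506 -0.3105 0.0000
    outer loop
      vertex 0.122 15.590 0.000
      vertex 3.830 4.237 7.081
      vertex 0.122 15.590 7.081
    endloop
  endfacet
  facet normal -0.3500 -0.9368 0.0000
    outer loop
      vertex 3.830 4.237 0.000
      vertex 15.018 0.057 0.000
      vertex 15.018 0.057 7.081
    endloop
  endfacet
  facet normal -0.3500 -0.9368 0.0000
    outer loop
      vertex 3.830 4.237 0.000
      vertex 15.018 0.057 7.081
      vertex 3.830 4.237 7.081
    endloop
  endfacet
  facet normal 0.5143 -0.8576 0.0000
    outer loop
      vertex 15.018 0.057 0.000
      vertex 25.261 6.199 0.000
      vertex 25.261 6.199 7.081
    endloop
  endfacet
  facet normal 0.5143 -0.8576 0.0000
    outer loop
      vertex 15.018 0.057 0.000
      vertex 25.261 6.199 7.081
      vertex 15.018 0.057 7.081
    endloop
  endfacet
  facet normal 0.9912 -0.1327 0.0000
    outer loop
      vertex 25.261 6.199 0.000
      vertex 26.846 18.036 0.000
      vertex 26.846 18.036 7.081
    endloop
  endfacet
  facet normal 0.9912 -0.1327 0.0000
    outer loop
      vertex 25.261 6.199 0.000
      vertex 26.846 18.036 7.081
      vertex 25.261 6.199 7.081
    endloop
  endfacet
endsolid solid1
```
; perimeter-only toolpath
G21 ; units = mm
G90 ; absolute positioning
G28 ; home
; layer 1
G0 Z2.360
G0 X26.846 Y18.036
G1 X18.579 Y26.656
G1 X6.686 Y25.567
G1 X0.122 Y15.590
G1 X3.830 Y4.237
G1 X15.018 Y0.057
G1 X25.261 Y6.199
G1 X26.846 Y18.036
; layer 2
G0 Z4.721
G0 X26.846 Y18.036
G1 X18.579 Y26.656
G1 X6.686 Y25.567
G1 X0.122 Y15.590
G1 X3.830 Y4.237
G1 X15.018 Y0.057
G1 X25.261 Y6.199
G1 X26.846 Y18.036
; layer 3
G0 Z7.081
G0 X26.846 Y18.036
G1 X18.579 Y26.656
G1 X6.686 Y25.567
G1 X0.122 Y15.590
G1 X3.830 Y4.237
G1 X15.018 Y0.057
G1 X25.261 Y6.199
G1 X26.846 Y18.036
M2 ; end

The solid is a regular 7-sided prism (a cylinder approximated with 7 flat sides), circumscribed radius ≈ 13.8 mm, height ≈ 7.08 mm. Slicing at Δz = 2.360 mm — 3 equal slices spanning the solid's height, so layer i sits at z = i·h/3 — gives 3 non-empty perimeters. Each is a 7-segment closed polygon; G0 lifts to the layer z and rapids to the start vertex, then G1 traces the edges.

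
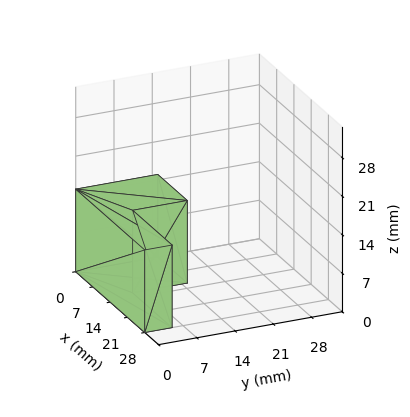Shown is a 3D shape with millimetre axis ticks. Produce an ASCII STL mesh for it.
Reading the render: the shape is an L-shaped prism: outer 28 × 15 mm, arm thicknesses ≈ 5 mm (horizontal) and 12 mm (vertical), extruded 15 mm in z (dimensions read to the nearest mm from the axis ticks). For the STL, each face is triangulated and given an outward normal.

solid part
  facet normal 0.0000 0.0000 -1.0000
    outer loop
      vertex 28.0 5.0 0.0
      vertex 28.0 0.0 0.0
      vertex 0.0 0.0 0.0
    endloop
  endfacet
  facet normal 0.0000 0.0000 -1.0000
    outer loop
      vertex 12.0 5.0 0.0
      vertex 28.0 5.0 0.0
      vertex 0.0 0.0 0.0
    endloop
  endfacet
  facet normal 0.0000 0.0000 -1.0000
    outer loop
      vertex 12.0 15.0 0.0
      vertex 12.0 5.0 0.0
      vertex 0.0 0.0 0.0
    endloop
  endfacet
  facet normal 0.0000 0.0000 -1.0000
    outer loop
      vertex 0.0 15.0 0.0
      vertex 12.0 15.0 0.0
      vertex 0.0 0.0 0.0
    endloop
  endfacet
  facet normal 0.0000 0.0000 1.0000
    outer loop
      vertex 0.0 0.0 15.0
      vertex 28.0 0.0 15.0
      vertex 28.0 5.0 15.0
    endloop
  endfacet
  facet normal 0.0000 0.0000 1.0000
    outer loop
      vertex 0.0 0.0 15.0
      vertex 28.0 5.0 15.0
      vertex 12.0 5.0 15.0
    endloop
  endfacet
  facet normal 0.0000 0.0000 1.0000
    outer loop
      vertex 0.0 0.0 15.0
      vertex 12.0 5.0 15.0
      vertex 12.0 15.0 15.0
    endloop
  endfacet
  facet normal 0.0000 0.0000 1.0000
    outer loop
      vertex 0.0 0.0 15.0
      vertex 12.0 15.0 15.0
      vertex 0.0 15.0 15.0
    endloop
  endfacet
  facet normal 0.0000 -1.0000 0.0000
    outer loop
      vertex 0.0 0.0 0.0
      vertex 28.0 0.0 0.0
      vertex 28.0 0.0 15.0
    endloop
  endfacet
  facet normal 0.0000 -1.0000 0.0000
    outer loop
      vertex 0.0 0.0 0.0
      vertex 28.0 0.0 15.0
      vertex 0.0 0.0 15.0
    endloop
  endfacet
  facet normal 1.0000 0.0000 0.0000
    outer loop
      vertex 28.0 0.0 0.0
      vertex 28.0 5.0 0.0
      vertex 28.0 5.0 15.0
    endloop
  endfacet
  facet normal 1.0000 0.0000 0.0000
    outer loop
      vertex 28.0 0.0 0.0
      vertex 28.0 5.0 15.0
      vertex 28.0 0.0 15.0
    endloop
  endfacet
  facet normal 0.0000 1.0000 0.0000
    outer loop
      vertex 28.0 5.0 0.0
      vertex 12.0 5.0 0.0
      vertex 12.0 5.0 15.0
    endloop
  endfacet
  facet normal 0.0000 1.0000 0.0000
    outer loop
      vertex 28.0 5.0 0.0
      vertex 12.0 5.0 15.0
      vertex 28.0 5.0 15.0
    endloop
  endfacet
  facet normal 1.0000 0.0000 0.0000
    outer loop
      vertex 12.0 5.0 0.0
      vertex 12.0 15.0 0.0
      vertex 12.0 15.0 15.0
    endloop
  endfacet
  facet normal 1.0000 0.0000 0.0000
    outer loop
      vertex 12.0 5.0 0.0
      vertex 12.0 15.0 15.0
      vertex 12.0 5.0 15.0
    endloop
  endfacet
  facet normal 0.0000 1.0000 0.0000
    outer loop
      vertex 12.0 15.0 0.0
      vertex 0.0 15.0 0.0
      vertex 0.0 15.0 15.0
    endloop
  endfacet
  facet normal 0.0000 1.0000 0.0000
    outer loop
      vertex 12.0 15.0 0.0
      vertex 0.0 15.0 15.0
      vertex 12.0 15.0 15.0
    endloop
  endfacet
  facet normal -1.0000 0.0000 0.0000
    outer loop
      vertex 0.0 15.0 0.0
      vertex 0.0 0.0 0.0
      vertex 0.0 0.0 15.0
    endloop
  endfacet
  facet normal -1.0000 0.0000 0.0000
    outer loop
      vertex 0.0 15.0 0.0
      vertex 0.0 0.0 15.0
      vertex 0.0 15.0 15.0
    endloop
  endfacet
endsolid part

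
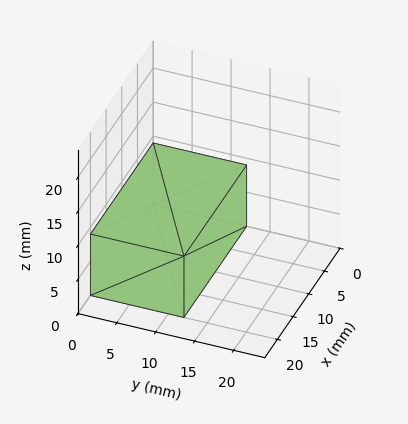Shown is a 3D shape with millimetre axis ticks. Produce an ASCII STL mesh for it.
Reading the render: the shape is a rectangular box, roughly 20 × 12 mm footprint and 9 mm tall (dimensions read to the nearest mm from the axis ticks). For the STL, each face is triangulated and given an outward normal.

solid part
  facet normal 0.0000 0.0000 -1.0000
    outer loop
      vertex 20.0 12.0 0.0
      vertex 20.0 0.0 0.0
      vertex 0.0 0.0 0.0
    endloop
  endfacet
  facet normal 0.0000 0.0000 -1.0000
    outer loop
      vertex 0.0 12.0 0.0
      vertex 20.0 12.0 0.0
      vertex 0.0 0.0 0.0
    endloop
  endfacet
  facet normal 0.0000 0.0000 1.0000
    outer loop
      vertex 0.0 0.0 9.0
      vertex 20.0 0.0 9.0
      vertex 20.0 12.0 9.0
    endloop
  endfacet
  facet normal 0.0000 0.0000 1.0000
    outer loop
      vertex 0.0 0.0 9.0
      vertex 20.0 12.0 9.0
      vertex 0.0 12.0 9.0
    endloop
  endfacet
  facet normal 0.0000 -1.0000 0.0000
    outer loop
      vertex 0.0 0.0 0.0
      vertex 20.0 0.0 0.0
      vertex 20.0 0.0 9.0
    endloop
  endfacet
  facet normal 0.0000 -1.0000 0.0000
    outer loop
      vertex 0.0 0.0 0.0
      vertex 20.0 0.0 9.0
      vertex 0.0 0.0 9.0
    endloop
  endfacet
  facet normal 0.0000 1.0000 0.0000
    outer loop
      vertex 20.0 12.0 9.0
      vertex 20.0 12.0 0.0
      vertex 0.0 12.0 0.0
    endloop
  endfacet
  facet normal 0.0000 1.0000 0.0000
    outer loop
      vertex 0.0 12.0 9.0
      vertex 20.0 12.0 9.0
      vertex 0.0 12.0 0.0
    endloop
  endfacet
  facet normal -1.0000 0.0000 0.0000
    outer loop
      vertex 0.0 12.0 9.0
      vertex 0.0 12.0 0.0
      vertex 0.0 0.0 0.0
    endloop
  endfacet
  facet normal -1.0000 0.0000 0.0000
    outer loop
      vertex 0.0 0.0 9.0
      vertex 0.0 12.0 9.0
      vertex 0.0 0.0 0.0
    endloop
  endfacet
  facet normal 1.0000 0.0000 0.0000
    outer loop
      vertex 20.0 0.0 0.0
      vertex 20.0 12.0 0.0
      vertex 20.0 12.0 9.0
    endloop
  endfacet
  facet normal 1.0000 0.0000 0.0000
    outer loop
      vertex 20.0 0.0 0.0
      vertex 20.0 12.0 9.0
      vertex 20.0 0.0 9.0
    endloop
  endfacet
endsolid part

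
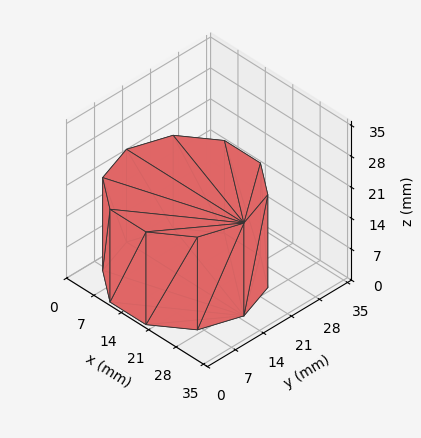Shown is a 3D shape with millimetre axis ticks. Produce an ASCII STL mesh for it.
Reading the render: the shape is a regular 10-sided prism (a cylinder approximated with 10 flat sides), circumscribed radius ≈ 15 mm, height ≈ 21 mm (dimensions read to the nearest mm from the axis ticks). For the STL, each face is triangulated and given an outward normal.

solid part
  facet normal 0.0000 0.0000 -1.0000
    outer loop
      vertex 19.6 29.3 0.0
      vertex 27.1 23.8 0.0
      vertex 30.0 15.0 0.0
    endloop
  endfacet
  facet normal 0.0000 0.0000 -1.0000
    outer loop
      vertex 10.4 29.3 0.0
      vertex 19.6 29.3 0.0
      vertex 30.0 15.0 0.0
    endloop
  endfacet
  facet normal 0.0000 0.0000 -1.0000
    outer loop
      vertex 2.9 23.8 0.0
      vertex 10.4 29.3 0.0
      vertex 30.0 15.0 0.0
    endloop
  endfacet
  facet normal 0.0000 0.0000 -1.0000
    outer loop
      vertex 0.0 15.0 0.0
      vertex 2.9 23.8 0.0
      vertex 30.0 15.0 0.0
    endloop
  endfacet
  facet normal 0.0000 0.0000 -1.0000
    outer loop
      vertex 2.9 6.2 0.0
      vertex 0.0 15.0 0.0
      vertex 30.0 15.0 0.0
    endloop
  endfacet
  facet normal 0.0000 0.0000 -1.0000
    outer loop
      vertex 10.4 0.7 0.0
      vertex 2.9 6.2 0.0
      vertex 30.0 15.0 0.0
    endloop
  endfacet
  facet normal 0.0000 0.0000 -1.0000
    outer loop
      vertex 19.6 0.7 0.0
      vertex 10.4 0.7 0.0
      vertex 30.0 15.0 0.0
    endloop
  endfacet
  facet normal 0.0000 0.0000 -1.0000
    outer loop
      vertex 27.1 6.2 0.0
      vertex 19.6 0.7 0.0
      vertex 30.0 15.0 0.0
    endloop
  endfacet
  facet normal 0.0000 0.0000 1.0000
    outer loop
      vertex 30.0 15.0 21.0
      vertex 27.1 23.8 21.0
      vertex 19.6 29.3 21.0
    endloop
  endfacet
  facet normal 0.0000 0.0000 1.0000
    outer loop
      vertex 30.0 15.0 21.0
      vertex 19.6 29.3 21.0
      vertex 10.4 29.3 21.0
    endloop
  endfacet
  facet normal 0.0000 0.0000 1.0000
    outer loop
      vertex 30.0 15.0 21.0
      vertex 10.4 29.3 21.0
      vertex 2.9 23.8 21.0
    endloop
  endfacet
  facet normal 0.0000 0.0000 1.0000
    outer loop
      vertex 30.0 15.0 21.0
      vertex 2.9 23.8 21.0
      vertex 0.0 15.0 21.0
    endloop
  endfacet
  facet normal 0.0000 0.0000 1.0000
    outer loop
      vertex 30.0 15.0 21.0
      vertex 0.0 15.0 21.0
      vertex 2.9 6.2 21.0
    endloop
  endfacet
  facet normal 0.0000 0.0000 1.0000
    outer loop
      vertex 30.0 15.0 21.0
      vertex 2.9 6.2 21.0
      vertex 10.4 0.7 21.0
    endloop
  endfacet
  facet normal 0.0000 0.0000 1.0000
    outer loop
      vertex 30.0 15.0 21.0
      vertex 10.4 0.7 21.0
      vertex 19.6 0.7 21.0
    endloop
  endfacet
  facet normal 0.0000 0.0000 1.0000
    outer loop
      vertex 30.0 15.0 21.0
      vertex 19.6 0.7 21.0
      vertex 27.1 6.2 21.0
    endloop
  endfacet
  facet normal 0.9498 0.3130 0.0000
    outer loop
      vertex 30.0 15.0 0.0
      vertex 27.1 23.8 0.0
      vertex 27.1 23.8 21.0
    endloop
  endfacet
  facet normal 0.9498 0.3130 0.0000
    outer loop
      vertex 30.0 15.0 0.0
      vertex 27.1 23.8 21.0
      vertex 30.0 15.0 21.0
    endloop
  endfacet
  facet normal 0.5914 0.8064 0.0000
    outer loop
      vertex 27.1 23.8 0.0
      vertex 19.6 29.3 0.0
      vertex 19.6 29.3 21.0
    endloop
  endfacet
  facet normal 0.5914 0.8064 0.0000
    outer loop
      vertex 27.1 23.8 0.0
      vertex 19.6 29.3 21.0
      vertex 27.1 23.8 21.0
    endloop
  endfacet
  facet normal 0.0000 1.0000 0.0000
    outer loop
      vertex 19.6 29.3 0.0
      vertex 10.4 29.3 0.0
      vertex 10.4 29.3 21.0
    endloop
  endfacet
  facet normal 0.0000 1.0000 0.0000
    outer loop
      vertex 19.6 29.3 0.0
      vertex 10.4 29.3 21.0
      vertex 19.6 29.3 21.0
    endloop
  endfacet
  facet normal -0.5914 0.8064 0.0000
    outer loop
      vertex 10.4 29.3 0.0
      vertex 2.9 23.8 0.0
      vertex 2.9 23.8 21.0
    endloop
  endfacet
  facet normal -0.5914 0.8064 0.0000
    outer loop
      vertex 10.4 29.3 0.0
      vertex 2.9 23.8 21.0
      vertex 10.4 29.3 21.0
    endloop
  endfacet
  facet normal -0.9498 0.3130 0.0000
    outer loop
      vertex 2.9 23.8 0.0
      vertex 0.0 15.0 0.0
      vertex 0.0 15.0 21.0
    endloop
  endfacet
  facet normal -0.9498 0.3130 0.0000
    outer loop
      vertex 2.9 23.8 0.0
      vertex 0.0 15.0 21.0
      vertex 2.9 23.8 21.0
    endloop
  endfacet
  facet normal -0.9498 -0.3130 0.0000
    outer loop
      vertex 0.0 15.0 0.0
      vertex 2.9 6.2 0.0
      vertex 2.9 6.2 21.0
    endloop
  endfacet
  facet normal -0.9498 -0.3130 0.0000
    outer loop
      vertex 0.0 15.0 0.0
      vertex 2.9 6.2 21.0
      vertex 0.0 15.0 21.0
    endloop
  endfacet
  facet normal -0.5914 -0.8064 0.0000
    outer loop
      vertex 2.9 6.2 0.0
      vertex 10.4 0.7 0.0
      vertex 10.4 0.7 21.0
    endloop
  endfacet
  facet normal -0.5914 -0.8064 0.0000
    outer loop
      vertex 2.9 6.2 0.0
      vertex 10.4 0.7 21.0
      vertex 2.9 6.2 21.0
    endloop
  endfacet
  facet normal 0.0000 -1.0000 0.0000
    outer loop
      vertex 10.4 0.7 0.0
      vertex 19.6 0.7 0.0
      vertex 19.6 0.7 21.0
    endloop
  endfacet
  facet normal 0.0000 -1.0000 0.0000
    outer loop
      vertex 10.4 0.7 0.0
      vertex 19.6 0.7 21.0
      vertex 10.4 0.7 21.0
    endloop
  endfacet
  facet normal 0.5914 -0.8064 0.0000
    outer loop
      vertex 19.6 0.7 0.0
      vertex 27.1 6.2 0.0
      vertex 27.1 6.2 21.0
    endloop
  endfacet
  facet normal 0.5914 -0.8064 0.0000
    outer loop
      vertex 19.6 0.7 0.0
      vertex 27.1 6.2 21.0
      vertex 19.6 0.7 21.0
    endloop
  endfacet
  facet normal 0.9498 -0.3130 0.0000
    outer loop
      vertex 27.1 6.2 0.0
      vertex 30.0 15.0 0.0
      vertex 30.0 15.0 21.0
    endloop
  endfacet
  facet normal 0.9498 -0.3130 0.0000
    outer loop
      vertex 27.1 6.2 0.0
      vertex 30.0 15.0 21.0
      vertex 27.1 6.2 21.0
    endloop
  endfacet
endsolid part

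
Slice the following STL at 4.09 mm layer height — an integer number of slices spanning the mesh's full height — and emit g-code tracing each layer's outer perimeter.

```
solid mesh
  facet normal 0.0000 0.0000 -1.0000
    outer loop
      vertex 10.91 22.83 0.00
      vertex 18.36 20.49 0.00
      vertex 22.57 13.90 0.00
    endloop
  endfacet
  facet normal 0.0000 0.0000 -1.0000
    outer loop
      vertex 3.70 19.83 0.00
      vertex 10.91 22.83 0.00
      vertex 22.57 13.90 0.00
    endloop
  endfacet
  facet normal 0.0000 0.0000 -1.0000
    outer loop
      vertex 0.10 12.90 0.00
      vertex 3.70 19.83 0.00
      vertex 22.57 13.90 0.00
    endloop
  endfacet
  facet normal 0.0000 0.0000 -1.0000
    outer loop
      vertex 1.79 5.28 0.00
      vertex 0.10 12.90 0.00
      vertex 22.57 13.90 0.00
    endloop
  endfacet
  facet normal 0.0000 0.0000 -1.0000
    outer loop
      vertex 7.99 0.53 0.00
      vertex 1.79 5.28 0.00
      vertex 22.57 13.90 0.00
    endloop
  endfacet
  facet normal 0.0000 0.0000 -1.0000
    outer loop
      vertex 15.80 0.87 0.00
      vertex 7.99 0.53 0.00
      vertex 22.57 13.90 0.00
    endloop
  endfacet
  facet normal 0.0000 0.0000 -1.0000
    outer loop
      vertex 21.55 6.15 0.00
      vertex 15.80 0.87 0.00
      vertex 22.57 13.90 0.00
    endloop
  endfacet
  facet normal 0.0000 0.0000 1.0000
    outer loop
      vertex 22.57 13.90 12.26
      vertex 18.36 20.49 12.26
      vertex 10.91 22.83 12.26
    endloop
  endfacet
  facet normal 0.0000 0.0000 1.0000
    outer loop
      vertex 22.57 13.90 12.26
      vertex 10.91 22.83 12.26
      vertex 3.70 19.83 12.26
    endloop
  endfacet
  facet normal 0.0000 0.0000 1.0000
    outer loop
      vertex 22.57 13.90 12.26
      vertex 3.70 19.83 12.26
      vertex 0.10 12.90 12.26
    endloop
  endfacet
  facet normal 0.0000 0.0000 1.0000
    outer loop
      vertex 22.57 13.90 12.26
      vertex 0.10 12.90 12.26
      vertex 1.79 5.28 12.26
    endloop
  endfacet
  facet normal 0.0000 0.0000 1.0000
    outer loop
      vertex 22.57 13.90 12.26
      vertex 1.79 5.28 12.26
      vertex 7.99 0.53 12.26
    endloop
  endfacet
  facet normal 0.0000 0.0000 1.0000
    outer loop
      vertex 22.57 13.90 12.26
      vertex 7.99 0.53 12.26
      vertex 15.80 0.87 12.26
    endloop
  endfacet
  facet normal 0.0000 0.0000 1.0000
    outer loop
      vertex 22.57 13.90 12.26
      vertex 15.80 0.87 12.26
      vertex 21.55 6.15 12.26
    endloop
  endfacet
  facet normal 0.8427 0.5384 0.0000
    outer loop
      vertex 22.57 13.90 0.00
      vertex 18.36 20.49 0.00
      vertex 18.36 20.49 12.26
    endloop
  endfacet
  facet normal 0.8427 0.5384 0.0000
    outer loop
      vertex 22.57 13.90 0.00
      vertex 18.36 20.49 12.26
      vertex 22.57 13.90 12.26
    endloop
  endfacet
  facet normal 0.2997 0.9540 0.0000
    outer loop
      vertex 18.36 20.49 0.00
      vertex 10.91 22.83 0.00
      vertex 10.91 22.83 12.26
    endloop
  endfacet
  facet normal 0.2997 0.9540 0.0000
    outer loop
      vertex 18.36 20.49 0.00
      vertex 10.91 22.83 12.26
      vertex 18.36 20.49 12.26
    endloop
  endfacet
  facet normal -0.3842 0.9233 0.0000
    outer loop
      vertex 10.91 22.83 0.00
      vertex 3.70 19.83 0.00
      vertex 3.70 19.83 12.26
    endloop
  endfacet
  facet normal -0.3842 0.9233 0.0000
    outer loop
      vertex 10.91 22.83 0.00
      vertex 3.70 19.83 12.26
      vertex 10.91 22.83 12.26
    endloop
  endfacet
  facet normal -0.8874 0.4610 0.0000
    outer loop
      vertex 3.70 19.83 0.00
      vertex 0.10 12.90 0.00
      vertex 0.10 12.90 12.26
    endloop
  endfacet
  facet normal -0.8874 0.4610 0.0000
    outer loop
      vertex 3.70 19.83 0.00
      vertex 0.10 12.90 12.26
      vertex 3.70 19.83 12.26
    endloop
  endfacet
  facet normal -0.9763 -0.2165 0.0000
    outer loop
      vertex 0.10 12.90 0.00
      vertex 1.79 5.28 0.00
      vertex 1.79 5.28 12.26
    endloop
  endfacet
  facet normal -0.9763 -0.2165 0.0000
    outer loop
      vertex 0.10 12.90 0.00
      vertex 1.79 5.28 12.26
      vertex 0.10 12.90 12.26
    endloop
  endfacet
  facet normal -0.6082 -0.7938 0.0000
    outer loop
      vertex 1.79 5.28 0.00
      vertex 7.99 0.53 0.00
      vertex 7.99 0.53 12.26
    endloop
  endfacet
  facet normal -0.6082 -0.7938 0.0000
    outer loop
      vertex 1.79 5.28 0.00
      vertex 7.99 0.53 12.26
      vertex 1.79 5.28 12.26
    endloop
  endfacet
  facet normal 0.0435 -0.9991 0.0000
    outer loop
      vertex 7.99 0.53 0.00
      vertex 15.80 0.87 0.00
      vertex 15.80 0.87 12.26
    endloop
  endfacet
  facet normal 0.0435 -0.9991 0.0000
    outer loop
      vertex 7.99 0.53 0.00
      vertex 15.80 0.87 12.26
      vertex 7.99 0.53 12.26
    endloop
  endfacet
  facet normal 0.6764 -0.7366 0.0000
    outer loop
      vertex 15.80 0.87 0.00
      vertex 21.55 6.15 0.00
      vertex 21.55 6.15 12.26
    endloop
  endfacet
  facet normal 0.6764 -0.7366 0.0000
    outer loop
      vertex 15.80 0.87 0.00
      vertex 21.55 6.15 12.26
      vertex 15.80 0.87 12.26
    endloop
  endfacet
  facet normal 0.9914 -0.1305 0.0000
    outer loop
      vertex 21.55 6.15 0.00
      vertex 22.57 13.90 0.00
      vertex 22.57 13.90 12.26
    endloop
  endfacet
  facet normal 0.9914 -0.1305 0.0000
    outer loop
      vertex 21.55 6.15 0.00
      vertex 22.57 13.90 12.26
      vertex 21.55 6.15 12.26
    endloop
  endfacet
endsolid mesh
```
; perimeter-only toolpath
G21 ; units = mm
G90 ; absolute positioning
G28 ; home
; layer 1
G0 Z4.09
G0 X22.57 Y13.90
G1 X18.36 Y20.49
G1 X10.91 Y22.83
G1 X3.70 Y19.83
G1 X0.10 Y12.90
G1 X1.79 Y5.28
G1 X7.99 Y0.53
G1 X15.80 Y0.87
G1 X21.55 Y6.15
G1 X22.57 Y13.90
; layer 2
G0 Z8.17
G0 X22.57 Y13.90
G1 X18.36 Y20.49
G1 X10.91 Y22.83
G1 X3.70 Y19.83
G1 X0.10 Y12.90
G1 X1.79 Y5.28
G1 X7.99 Y0.53
G1 X15.80 Y0.87
G1 X21.55 Y6.15
G1 X22.57 Y13.90
; layer 3
G0 Z12.26
G0 X22.57 Y13.90
G1 X18.36 Y20.49
G1 X10.91 Y22.83
G1 X3.70 Y19.83
G1 X0.10 Y12.90
G1 X1.79 Y5.28
G1 X7.99 Y0.53
G1 X15.80 Y0.87
G1 X21.55 Y6.15
G1 X22.57 Y13.90
M2 ; end

The solid is a regular 9-sided prism (a cylinder approximated with 9 flat sides), circumscribed radius ≈ 11.4 mm, height ≈ 12.3 mm. Slicing at Δz = 4.09 mm — 3 equal slices spanning the solid's height, so layer i sits at z = i·h/3 — gives 3 non-empty perimeters. Each is a 9-segment closed polygon; G0 lifts to the layer z and rapids to the start vertex, then G1 traces the edges.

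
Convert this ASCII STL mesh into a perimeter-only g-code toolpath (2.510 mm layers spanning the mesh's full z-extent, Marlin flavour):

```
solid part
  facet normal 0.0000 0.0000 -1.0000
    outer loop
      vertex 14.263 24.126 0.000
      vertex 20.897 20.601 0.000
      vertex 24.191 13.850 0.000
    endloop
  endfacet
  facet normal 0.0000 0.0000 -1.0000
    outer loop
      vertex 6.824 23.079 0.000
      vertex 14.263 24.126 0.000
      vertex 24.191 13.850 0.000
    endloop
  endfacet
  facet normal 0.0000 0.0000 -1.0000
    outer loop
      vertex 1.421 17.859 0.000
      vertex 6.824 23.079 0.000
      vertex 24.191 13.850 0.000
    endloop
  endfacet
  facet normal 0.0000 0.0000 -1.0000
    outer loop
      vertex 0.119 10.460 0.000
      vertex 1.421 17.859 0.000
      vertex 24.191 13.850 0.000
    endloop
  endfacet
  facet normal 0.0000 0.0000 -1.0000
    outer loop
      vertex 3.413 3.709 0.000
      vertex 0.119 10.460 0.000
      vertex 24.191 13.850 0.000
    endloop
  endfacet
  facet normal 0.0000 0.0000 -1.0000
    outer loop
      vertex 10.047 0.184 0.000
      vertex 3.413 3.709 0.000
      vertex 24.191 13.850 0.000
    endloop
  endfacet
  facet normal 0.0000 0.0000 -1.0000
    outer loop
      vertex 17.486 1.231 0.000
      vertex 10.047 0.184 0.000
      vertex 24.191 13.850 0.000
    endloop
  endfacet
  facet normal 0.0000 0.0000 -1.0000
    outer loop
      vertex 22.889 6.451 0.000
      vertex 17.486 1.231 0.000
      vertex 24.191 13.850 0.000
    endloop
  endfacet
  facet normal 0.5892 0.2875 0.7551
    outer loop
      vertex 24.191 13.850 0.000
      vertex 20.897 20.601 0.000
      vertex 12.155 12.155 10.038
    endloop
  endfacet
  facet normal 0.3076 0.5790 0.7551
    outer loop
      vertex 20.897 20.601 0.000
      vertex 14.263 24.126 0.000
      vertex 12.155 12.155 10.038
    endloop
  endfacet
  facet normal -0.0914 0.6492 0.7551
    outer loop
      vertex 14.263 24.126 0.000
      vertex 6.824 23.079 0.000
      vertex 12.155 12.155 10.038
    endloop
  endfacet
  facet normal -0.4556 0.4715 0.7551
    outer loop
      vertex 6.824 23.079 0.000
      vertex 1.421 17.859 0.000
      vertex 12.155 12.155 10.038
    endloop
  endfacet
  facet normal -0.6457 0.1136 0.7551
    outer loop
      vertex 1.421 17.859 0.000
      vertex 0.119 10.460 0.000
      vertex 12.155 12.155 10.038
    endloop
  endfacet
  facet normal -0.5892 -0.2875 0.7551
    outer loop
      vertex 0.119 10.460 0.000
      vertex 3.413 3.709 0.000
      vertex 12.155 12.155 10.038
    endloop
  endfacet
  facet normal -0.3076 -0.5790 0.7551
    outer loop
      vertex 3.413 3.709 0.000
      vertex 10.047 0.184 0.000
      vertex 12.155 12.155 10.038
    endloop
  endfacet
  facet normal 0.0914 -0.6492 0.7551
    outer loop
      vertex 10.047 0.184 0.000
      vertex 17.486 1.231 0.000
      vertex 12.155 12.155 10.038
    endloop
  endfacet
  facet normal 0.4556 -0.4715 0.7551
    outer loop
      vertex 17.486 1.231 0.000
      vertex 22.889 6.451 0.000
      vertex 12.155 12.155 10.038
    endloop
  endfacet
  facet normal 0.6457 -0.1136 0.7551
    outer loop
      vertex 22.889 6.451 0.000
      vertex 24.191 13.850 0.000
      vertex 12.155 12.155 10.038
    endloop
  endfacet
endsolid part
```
; perimeter-only toolpath
G21 ; units = mm
G90 ; absolute positioning
G28 ; home
; layer 1
G0 Z2.510
G0 X21.182 Y13.426
G1 X18.711 Y18.489
G1 X13.736 Y21.133
G1 X8.157 Y20.348
G1 X4.104 Y16.433
G1 X3.128 Y10.884
G1 X5.598 Y5.821
G1 X10.574 Y3.177
G1 X16.153 Y3.962
G1 X20.206 Y7.877
G1 X21.182 Y13.426
; layer 2
G0 Z5.019
G0 X18.173 Y13.002
G1 X16.526 Y16.378
G1 X13.209 Y18.140
G1 X9.489 Y17.617
G1 X6.788 Y15.007
G1 X6.137 Y11.308
G1 X7.784 Y7.932
G1 X11.101 Y6.169
G1 X14.820 Y6.693
G1 X17.522 Y9.303
G1 X18.173 Y13.002
; layer 3
G0 Z7.529
G0 X15.164 Y12.579
G1 X14.340 Y14.266
G1 X12.682 Y15.148
G1 X10.822 Y14.886
G1 X9.471 Y13.581
G1 X9.146 Y11.731
G1 X9.969 Y10.043
G1 X11.628 Y9.162
G1 X13.488 Y9.424
G1 X14.838 Y10.729
G1 X15.164 Y12.579
M2 ; end

The solid is a regular 10-sided pyramid, base circumscribed radius ≈ 12.2 mm, apex at z ≈ 10 mm. Slicing at Δz = 2.510 mm — 4 equal slices spanning the solid's height, so layer i sits at z = i·h/4 — gives 3 non-empty perimeters. Each is a 10-segment closed polygon; G0 lifts to the layer z and rapids to the start vertex, then G1 traces the edges. The cross-section shrinks linearly with z (the slice at the apex is degenerate and omitted).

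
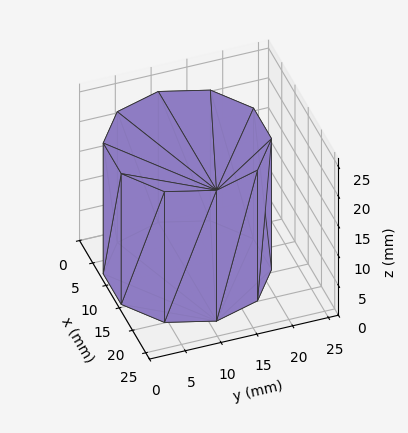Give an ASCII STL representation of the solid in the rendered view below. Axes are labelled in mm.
Reading the render: the shape is a regular 10-sided prism (a cylinder approximated with 10 flat sides), circumscribed radius ≈ 11 mm, height ≈ 22 mm (dimensions read to the nearest mm from the axis ticks). For the STL, each face is triangulated and given an outward normal.

solid part
  facet normal 0.0000 0.0000 -1.0000
    outer loop
      vertex 14.4 21.5 0.0
      vertex 19.9 17.5 0.0
      vertex 22.0 11.0 0.0
    endloop
  endfacet
  facet normal 0.0000 0.0000 -1.0000
    outer loop
      vertex 7.6 21.5 0.0
      vertex 14.4 21.5 0.0
      vertex 22.0 11.0 0.0
    endloop
  endfacet
  facet normal 0.0000 0.0000 -1.0000
    outer loop
      vertex 2.1 17.5 0.0
      vertex 7.6 21.5 0.0
      vertex 22.0 11.0 0.0
    endloop
  endfacet
  facet normal 0.0000 0.0000 -1.0000
    outer loop
      vertex 0.0 11.0 0.0
      vertex 2.1 17.5 0.0
      vertex 22.0 11.0 0.0
    endloop
  endfacet
  facet normal 0.0000 0.0000 -1.0000
    outer loop
      vertex 2.1 4.5 0.0
      vertex 0.0 11.0 0.0
      vertex 22.0 11.0 0.0
    endloop
  endfacet
  facet normal 0.0000 0.0000 -1.0000
    outer loop
      vertex 7.6 0.5 0.0
      vertex 2.1 4.5 0.0
      vertex 22.0 11.0 0.0
    endloop
  endfacet
  facet normal 0.0000 0.0000 -1.0000
    outer loop
      vertex 14.4 0.5 0.0
      vertex 7.6 0.5 0.0
      vertex 22.0 11.0 0.0
    endloop
  endfacet
  facet normal 0.0000 0.0000 -1.0000
    outer loop
      vertex 19.9 4.5 0.0
      vertex 14.4 0.5 0.0
      vertex 22.0 11.0 0.0
    endloop
  endfacet
  facet normal 0.0000 0.0000 1.0000
    outer loop
      vertex 22.0 11.0 22.0
      vertex 19.9 17.5 22.0
      vertex 14.4 21.5 22.0
    endloop
  endfacet
  facet normal 0.0000 0.0000 1.0000
    outer loop
      vertex 22.0 11.0 22.0
      vertex 14.4 21.5 22.0
      vertex 7.6 21.5 22.0
    endloop
  endfacet
  facet normal 0.0000 0.0000 1.0000
    outer loop
      vertex 22.0 11.0 22.0
      vertex 7.6 21.5 22.0
      vertex 2.1 17.5 22.0
    endloop
  endfacet
  facet normal 0.0000 0.0000 1.0000
    outer loop
      vertex 22.0 11.0 22.0
      vertex 2.1 17.5 22.0
      vertex 0.0 11.0 22.0
    endloop
  endfacet
  facet normal 0.0000 0.0000 1.0000
    outer loop
      vertex 22.0 11.0 22.0
      vertex 0.0 11.0 22.0
      vertex 2.1 4.5 22.0
    endloop
  endfacet
  facet normal 0.0000 0.0000 1.0000
    outer loop
      vertex 22.0 11.0 22.0
      vertex 2.1 4.5 22.0
      vertex 7.6 0.5 22.0
    endloop
  endfacet
  facet normal 0.0000 0.0000 1.0000
    outer loop
      vertex 22.0 11.0 22.0
      vertex 7.6 0.5 22.0
      vertex 14.4 0.5 22.0
    endloop
  endfacet
  facet normal 0.0000 0.0000 1.0000
    outer loop
      vertex 22.0 11.0 22.0
      vertex 14.4 0.5 22.0
      vertex 19.9 4.5 22.0
    endloop
  endfacet
  facet normal 0.9516 0.3074 0.0000
    outer loop
      vertex 22.0 11.0 0.0
      vertex 19.9 17.5 0.0
      vertex 19.9 17.5 22.0
    endloop
  endfacet
  facet normal 0.9516 0.3074 0.0000
    outer loop
      vertex 22.0 11.0 0.0
      vertex 19.9 17.5 22.0
      vertex 22.0 11.0 22.0
    endloop
  endfacet
  facet normal 0.5882 0.8087 0.0000
    outer loop
      vertex 19.9 17.5 0.0
      vertex 14.4 21.5 0.0
      vertex 14.4 21.5 22.0
    endloop
  endfacet
  facet normal 0.5882 0.8087 0.0000
    outer loop
      vertex 19.9 17.5 0.0
      vertex 14.4 21.5 22.0
      vertex 19.9 17.5 22.0
    endloop
  endfacet
  facet normal 0.0000 1.0000 0.0000
    outer loop
      vertex 14.4 21.5 0.0
      vertex 7.6 21.5 0.0
      vertex 7.6 21.5 22.0
    endloop
  endfacet
  facet normal 0.0000 1.0000 0.0000
    outer loop
      vertex 14.4 21.5 0.0
      vertex 7.6 21.5 22.0
      vertex 14.4 21.5 22.0
    endloop
  endfacet
  facet normal -0.5882 0.8087 0.0000
    outer loop
      vertex 7.6 21.5 0.0
      vertex 2.1 17.5 0.0
      vertex 2.1 17.5 22.0
    endloop
  endfacet
  facet normal -0.5882 0.8087 0.0000
    outer loop
      vertex 7.6 21.5 0.0
      vertex 2.1 17.5 22.0
      vertex 7.6 21.5 22.0
    endloop
  endfacet
  facet normal -0.9516 0.3074 0.0000
    outer loop
      vertex 2.1 17.5 0.0
      vertex 0.0 11.0 0.0
      vertex 0.0 11.0 22.0
    endloop
  endfacet
  facet normal -0.9516 0.3074 0.0000
    outer loop
      vertex 2.1 17.5 0.0
      vertex 0.0 11.0 22.0
      vertex 2.1 17.5 22.0
    endloop
  endfacet
  facet normal -0.9516 -0.3074 0.0000
    outer loop
      vertex 0.0 11.0 0.0
      vertex 2.1 4.5 0.0
      vertex 2.1 4.5 22.0
    endloop
  endfacet
  facet normal -0.9516 -0.3074 0.0000
    outer loop
      vertex 0.0 11.0 0.0
      vertex 2.1 4.5 22.0
      vertex 0.0 11.0 22.0
    endloop
  endfacet
  facet normal -0.5882 -0.8087 0.0000
    outer loop
      vertex 2.1 4.5 0.0
      vertex 7.6 0.5 0.0
      vertex 7.6 0.5 22.0
    endloop
  endfacet
  facet normal -0.5882 -0.8087 0.0000
    outer loop
      vertex 2.1 4.5 0.0
      vertex 7.6 0.5 22.0
      vertex 2.1 4.5 22.0
    endloop
  endfacet
  facet normal 0.0000 -1.0000 0.0000
    outer loop
      vertex 7.6 0.5 0.0
      vertex 14.4 0.5 0.0
      vertex 14.4 0.5 22.0
    endloop
  endfacet
  facet normal 0.0000 -1.0000 0.0000
    outer loop
      vertex 7.6 0.5 0.0
      vertex 14.4 0.5 22.0
      vertex 7.6 0.5 22.0
    endloop
  endfacet
  facet normal 0.5882 -0.8087 0.0000
    outer loop
      vertex 14.4 0.5 0.0
      vertex 19.9 4.5 0.0
      vertex 19.9 4.5 22.0
    endloop
  endfacet
  facet normal 0.5882 -0.8087 0.0000
    outer loop
      vertex 14.4 0.5 0.0
      vertex 19.9 4.5 22.0
      vertex 14.4 0.5 22.0
    endloop
  endfacet
  facet normal 0.9516 -0.3074 0.0000
    outer loop
      vertex 19.9 4.5 0.0
      vertex 22.0 11.0 0.0
      vertex 22.0 11.0 22.0
    endloop
  endfacet
  facet normal 0.9516 -0.3074 0.0000
    outer loop
      vertex 19.9 4.5 0.0
      vertex 22.0 11.0 22.0
      vertex 19.9 4.5 22.0
    endloop
  endfacet
endsolid part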